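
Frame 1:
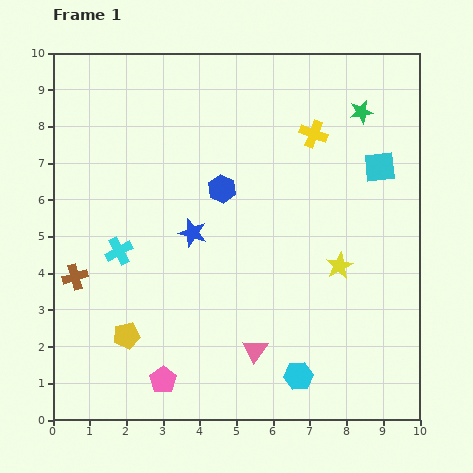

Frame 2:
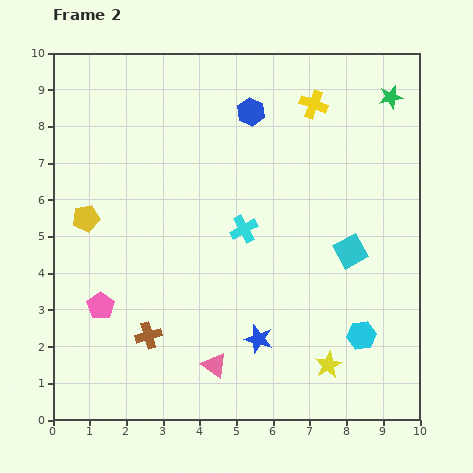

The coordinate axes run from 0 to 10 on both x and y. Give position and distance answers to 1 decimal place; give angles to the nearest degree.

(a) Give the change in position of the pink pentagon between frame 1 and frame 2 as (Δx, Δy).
(-1.7, 2.0)

The pink pentagon was at (3.0, 1.1) in frame 1 and (1.3, 3.1) in frame 2.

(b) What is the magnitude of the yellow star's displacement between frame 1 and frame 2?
2.7

The yellow star moved from (7.8, 4.2) to (7.5, 1.5), a distance of √(0.3² + 2.7²) ≈ 2.7.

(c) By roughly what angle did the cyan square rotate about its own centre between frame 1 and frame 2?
22° counter-clockwise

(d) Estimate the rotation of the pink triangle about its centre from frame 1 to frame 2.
27° counter-clockwise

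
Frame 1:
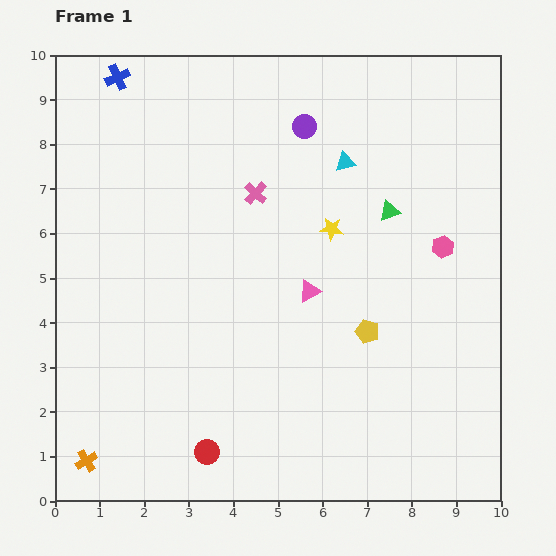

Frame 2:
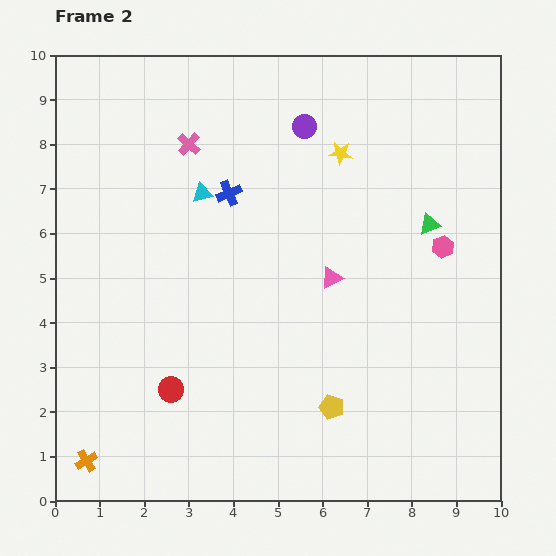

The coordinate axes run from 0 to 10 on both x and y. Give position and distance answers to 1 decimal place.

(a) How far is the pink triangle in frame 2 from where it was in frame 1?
0.6

The pink triangle moved from (5.7, 4.7) to (6.2, 5.0), a distance of √(0.5² + 0.3²) ≈ 0.6.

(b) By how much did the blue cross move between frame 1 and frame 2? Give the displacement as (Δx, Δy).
(2.5, -2.6)

The blue cross was at (1.4, 9.5) in frame 1 and (3.9, 6.9) in frame 2.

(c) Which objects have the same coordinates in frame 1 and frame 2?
the orange cross, the pink hexagon, the purple circle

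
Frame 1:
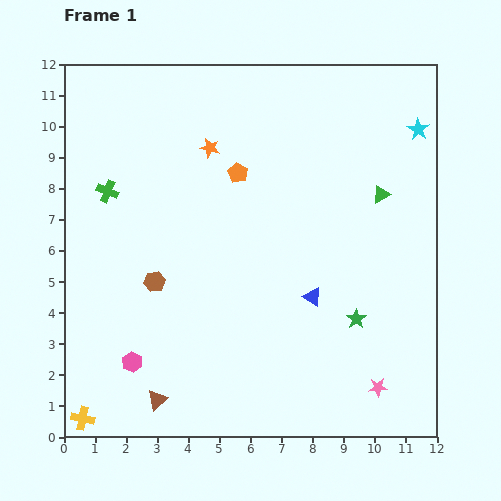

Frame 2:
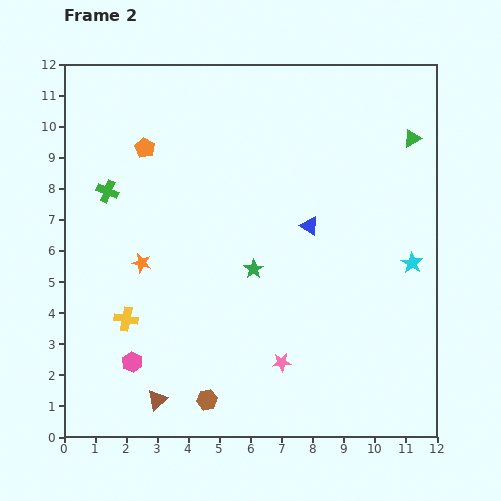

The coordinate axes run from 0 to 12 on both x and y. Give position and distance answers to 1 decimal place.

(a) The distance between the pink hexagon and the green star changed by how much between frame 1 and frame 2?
-2.4

Distance in frame 1: 7.3. Distance in frame 2: 4.9.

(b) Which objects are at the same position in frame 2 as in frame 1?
the green cross, the brown triangle, the pink hexagon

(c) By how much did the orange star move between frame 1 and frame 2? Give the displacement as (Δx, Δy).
(-2.2, -3.7)

The orange star was at (4.7, 9.3) in frame 1 and (2.5, 5.6) in frame 2.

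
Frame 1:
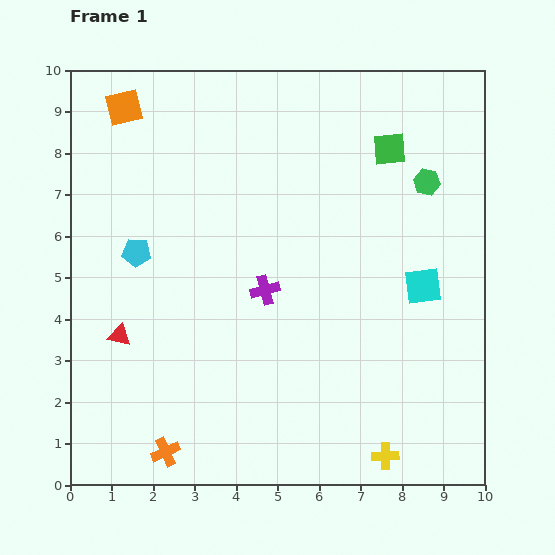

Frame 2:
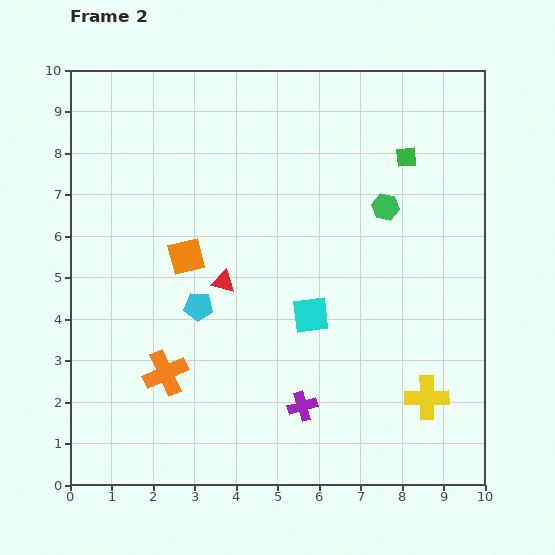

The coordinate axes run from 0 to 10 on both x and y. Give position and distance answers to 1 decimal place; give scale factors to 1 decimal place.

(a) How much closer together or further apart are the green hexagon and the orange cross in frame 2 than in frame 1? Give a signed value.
-2.5

Distance in frame 1: 9.1. Distance in frame 2: 6.6.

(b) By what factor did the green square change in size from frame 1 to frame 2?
0.6×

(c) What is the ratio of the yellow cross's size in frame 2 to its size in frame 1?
1.6×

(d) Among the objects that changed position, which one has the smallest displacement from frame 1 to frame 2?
the green square

(moved 0.4)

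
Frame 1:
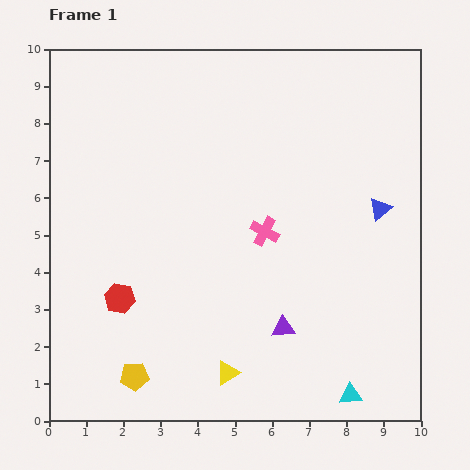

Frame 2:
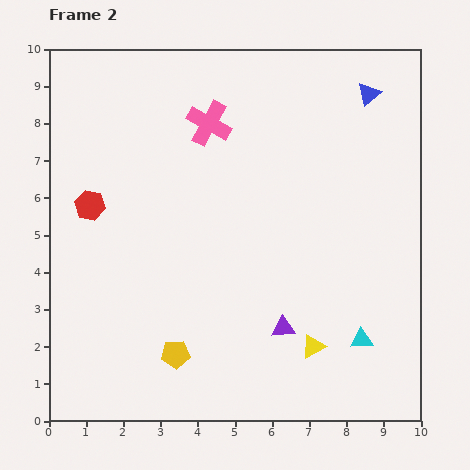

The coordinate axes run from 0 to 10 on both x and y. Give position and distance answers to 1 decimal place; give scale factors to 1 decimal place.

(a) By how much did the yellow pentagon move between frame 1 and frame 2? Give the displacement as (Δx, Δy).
(1.1, 0.6)

The yellow pentagon was at (2.3, 1.2) in frame 1 and (3.4, 1.8) in frame 2.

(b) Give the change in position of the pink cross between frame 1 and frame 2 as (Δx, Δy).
(-1.5, 2.9)

The pink cross was at (5.8, 5.1) in frame 1 and (4.3, 8.0) in frame 2.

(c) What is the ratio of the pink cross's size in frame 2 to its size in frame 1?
1.5×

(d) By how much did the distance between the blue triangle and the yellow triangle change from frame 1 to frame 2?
+1.0

Distance in frame 1: 6.0. Distance in frame 2: 7.0.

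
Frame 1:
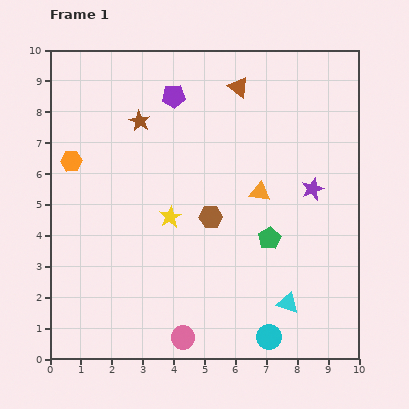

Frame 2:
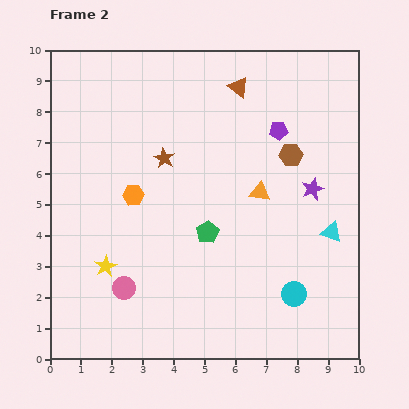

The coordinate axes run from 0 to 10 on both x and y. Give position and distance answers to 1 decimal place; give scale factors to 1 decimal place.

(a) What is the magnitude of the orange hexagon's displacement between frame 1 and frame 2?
2.3

The orange hexagon moved from (0.7, 6.4) to (2.7, 5.3), a distance of √(2.0² + 1.1²) ≈ 2.3.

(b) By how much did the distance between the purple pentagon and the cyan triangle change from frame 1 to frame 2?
-4.0

Distance in frame 1: 7.7. Distance in frame 2: 3.7.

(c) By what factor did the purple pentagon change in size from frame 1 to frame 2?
0.8×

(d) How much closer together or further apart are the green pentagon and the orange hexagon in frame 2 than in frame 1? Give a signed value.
-4.2

Distance in frame 1: 6.9. Distance in frame 2: 2.7.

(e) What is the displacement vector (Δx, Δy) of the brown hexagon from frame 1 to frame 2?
(2.6, 2.0)

The brown hexagon was at (5.2, 4.6) in frame 1 and (7.8, 6.6) in frame 2.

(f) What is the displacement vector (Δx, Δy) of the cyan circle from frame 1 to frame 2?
(0.8, 1.4)

The cyan circle was at (7.1, 0.7) in frame 1 and (7.9, 2.1) in frame 2.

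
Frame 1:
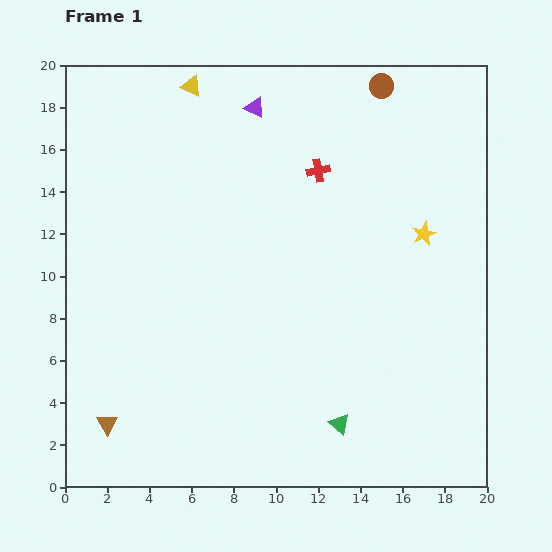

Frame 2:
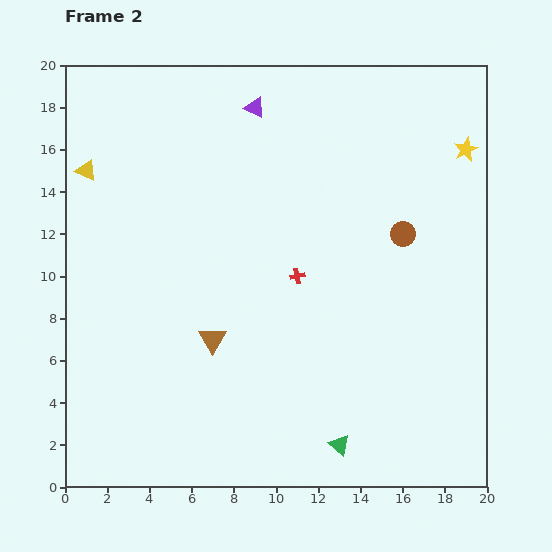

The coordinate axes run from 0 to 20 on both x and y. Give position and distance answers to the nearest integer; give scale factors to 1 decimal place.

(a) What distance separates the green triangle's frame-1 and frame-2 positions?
1

The green triangle moved from (13, 3) to (13, 2), a distance of √(0² + 1²) ≈ 1.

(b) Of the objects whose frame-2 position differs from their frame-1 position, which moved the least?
the green triangle

(moved 1)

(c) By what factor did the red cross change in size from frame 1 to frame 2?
0.6×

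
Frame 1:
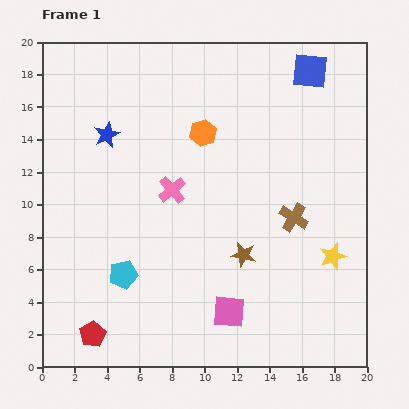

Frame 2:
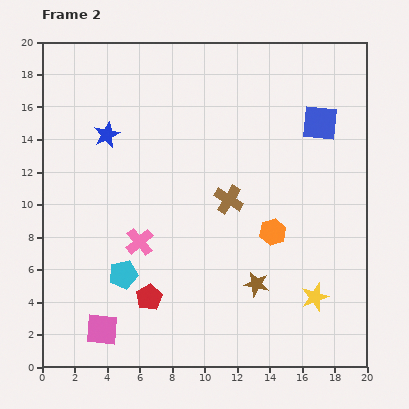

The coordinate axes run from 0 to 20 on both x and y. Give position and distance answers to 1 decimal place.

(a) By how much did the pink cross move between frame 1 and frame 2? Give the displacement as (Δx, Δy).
(-2.0, -3.2)

The pink cross was at (8.0, 10.9) in frame 1 and (6.0, 7.7) in frame 2.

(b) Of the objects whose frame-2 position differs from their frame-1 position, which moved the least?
the brown star

(moved 2.0)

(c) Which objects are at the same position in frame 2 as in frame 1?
the blue star, the cyan pentagon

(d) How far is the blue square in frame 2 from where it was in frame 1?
3.3

The blue square moved from (16.5, 18.2) to (17.1, 15.0), a distance of √(0.6² + 3.2²) ≈ 3.3.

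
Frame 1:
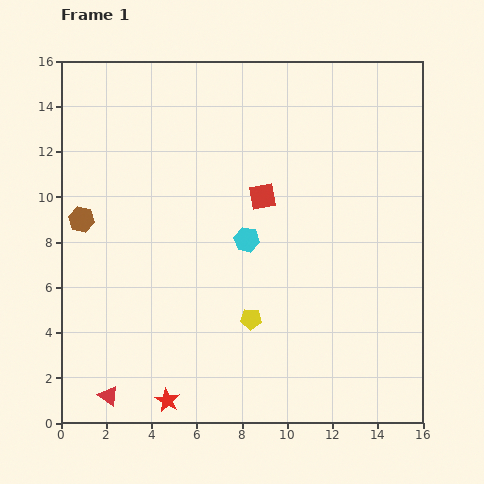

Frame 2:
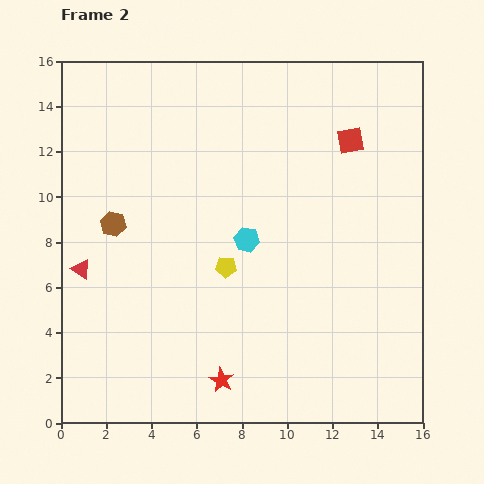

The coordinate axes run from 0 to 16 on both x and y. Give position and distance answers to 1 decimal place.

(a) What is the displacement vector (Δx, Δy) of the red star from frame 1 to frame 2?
(2.4, 0.9)

The red star was at (4.7, 1.0) in frame 1 and (7.1, 1.9) in frame 2.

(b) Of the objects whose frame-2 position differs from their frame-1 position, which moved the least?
the brown hexagon

(moved 1.4)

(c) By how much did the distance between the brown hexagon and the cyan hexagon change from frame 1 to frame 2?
-1.5

Distance in frame 1: 7.4. Distance in frame 2: 5.9.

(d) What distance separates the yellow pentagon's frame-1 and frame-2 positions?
2.5

The yellow pentagon moved from (8.4, 4.6) to (7.3, 6.9), a distance of √(1.1² + 2.3²) ≈ 2.5.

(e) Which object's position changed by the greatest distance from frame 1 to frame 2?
the red triangle

(moved 5.7; next 4.6)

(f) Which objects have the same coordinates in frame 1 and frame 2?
the cyan hexagon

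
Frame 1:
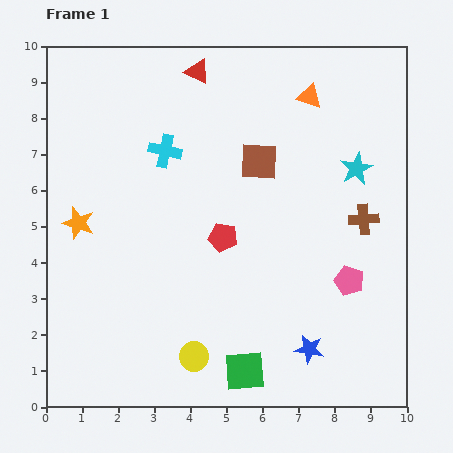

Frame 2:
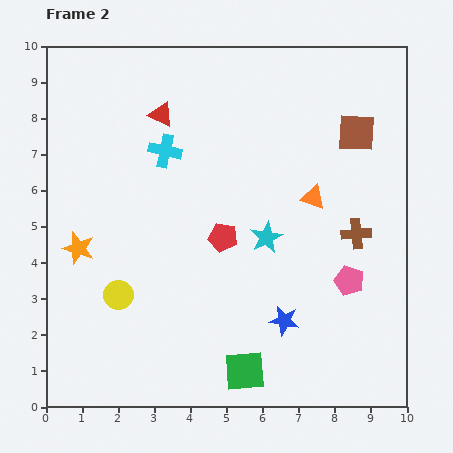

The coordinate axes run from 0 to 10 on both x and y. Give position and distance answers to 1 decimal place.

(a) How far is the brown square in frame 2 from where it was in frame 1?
2.8

The brown square moved from (5.9, 6.8) to (8.6, 7.6), a distance of √(2.7² + 0.8²) ≈ 2.8.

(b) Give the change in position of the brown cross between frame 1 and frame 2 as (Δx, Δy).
(-0.2, -0.4)

The brown cross was at (8.8, 5.2) in frame 1 and (8.6, 4.8) in frame 2.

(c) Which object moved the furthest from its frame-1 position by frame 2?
the cyan star

(moved 3.1; next 2.8)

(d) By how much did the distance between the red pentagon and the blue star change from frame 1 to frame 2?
-1.0

Distance in frame 1: 3.9. Distance in frame 2: 2.9.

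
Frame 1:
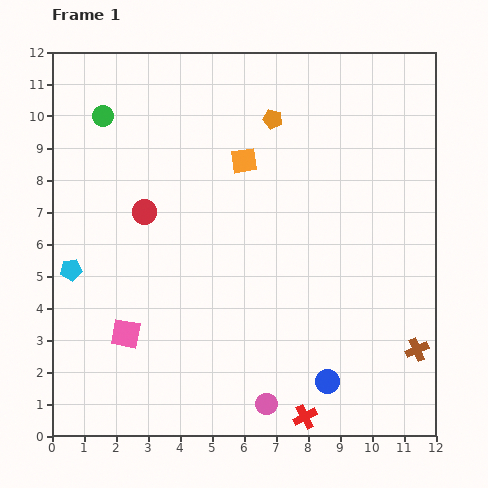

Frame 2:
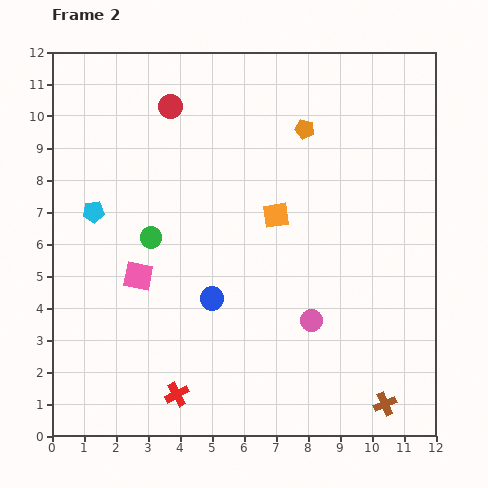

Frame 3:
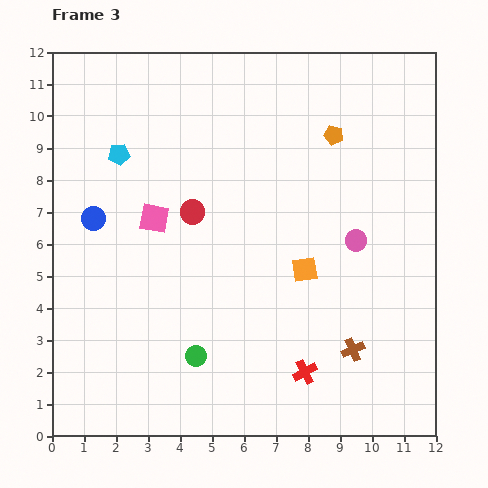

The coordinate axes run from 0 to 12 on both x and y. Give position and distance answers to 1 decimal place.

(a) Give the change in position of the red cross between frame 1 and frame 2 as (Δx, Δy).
(-4.0, 0.7)

The red cross was at (7.9, 0.6) in frame 1 and (3.9, 1.3) in frame 2.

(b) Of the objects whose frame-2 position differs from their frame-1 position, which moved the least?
the orange pentagon

(moved 1.0)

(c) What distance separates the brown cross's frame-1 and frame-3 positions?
2.0

The brown cross moved from (11.4, 2.7) to (9.4, 2.7), a distance of √(2.0² + 0.0²) ≈ 2.0.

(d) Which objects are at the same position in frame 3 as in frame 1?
none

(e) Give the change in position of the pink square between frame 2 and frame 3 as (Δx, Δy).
(0.5, 1.8)

The pink square was at (2.7, 5.0) in frame 2 and (3.2, 6.8) in frame 3.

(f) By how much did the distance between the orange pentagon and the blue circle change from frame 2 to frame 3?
+1.9

Distance in frame 2: 6.0. Distance in frame 3: 7.9.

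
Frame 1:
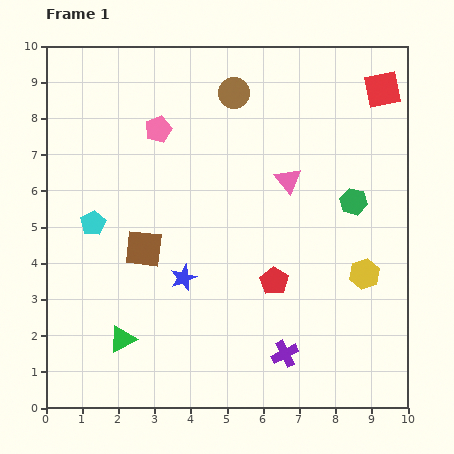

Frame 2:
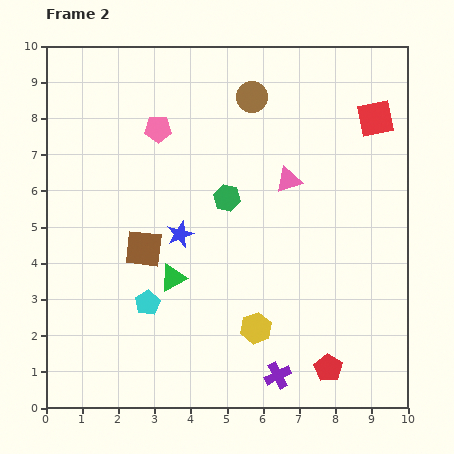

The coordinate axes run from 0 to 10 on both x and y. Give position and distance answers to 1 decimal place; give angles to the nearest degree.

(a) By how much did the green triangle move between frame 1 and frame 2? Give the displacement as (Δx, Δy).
(1.4, 1.7)

The green triangle was at (2.1, 1.9) in frame 1 and (3.5, 3.6) in frame 2.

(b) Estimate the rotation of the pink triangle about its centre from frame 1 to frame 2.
50° clockwise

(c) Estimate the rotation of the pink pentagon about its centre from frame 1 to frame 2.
21° clockwise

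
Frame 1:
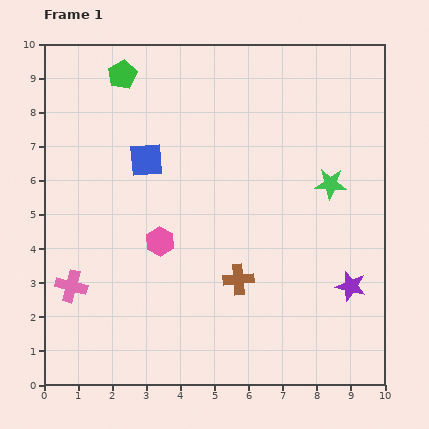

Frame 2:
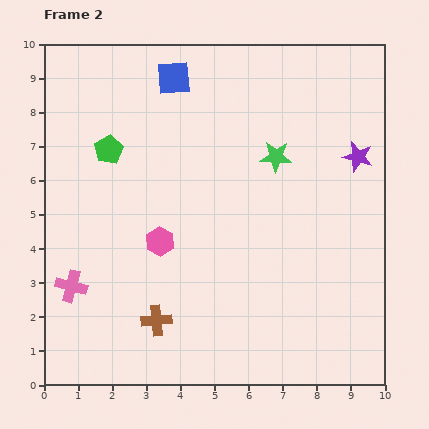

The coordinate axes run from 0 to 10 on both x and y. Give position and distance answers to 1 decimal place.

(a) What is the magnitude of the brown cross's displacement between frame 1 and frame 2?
2.7

The brown cross moved from (5.7, 3.1) to (3.3, 1.9), a distance of √(2.4² + 1.2²) ≈ 2.7.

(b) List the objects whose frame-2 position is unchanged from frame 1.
the pink cross, the pink hexagon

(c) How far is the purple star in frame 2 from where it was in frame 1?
3.8

The purple star moved from (9.0, 2.9) to (9.2, 6.7), a distance of √(0.2² + 3.8²) ≈ 3.8.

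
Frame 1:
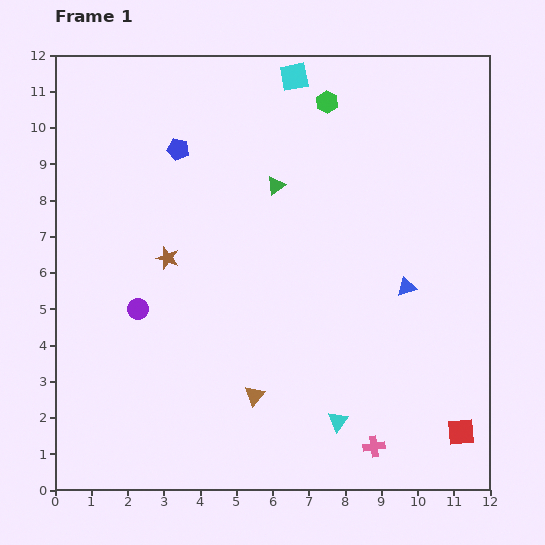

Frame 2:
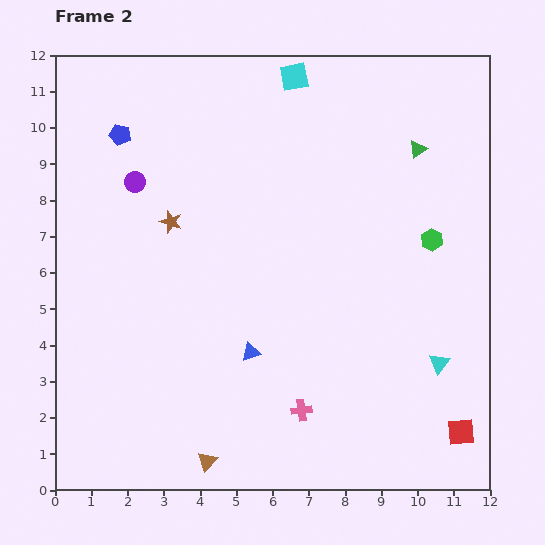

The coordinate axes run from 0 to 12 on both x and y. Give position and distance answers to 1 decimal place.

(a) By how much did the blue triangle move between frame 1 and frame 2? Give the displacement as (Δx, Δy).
(-4.3, -1.8)

The blue triangle was at (9.7, 5.6) in frame 1 and (5.4, 3.8) in frame 2.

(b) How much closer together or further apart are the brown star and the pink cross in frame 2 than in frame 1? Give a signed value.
-1.4

Distance in frame 1: 7.7. Distance in frame 2: 6.3.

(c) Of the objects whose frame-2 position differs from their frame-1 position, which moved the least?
the brown star

(moved 1.0)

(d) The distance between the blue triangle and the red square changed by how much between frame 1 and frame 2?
+1.9

Distance in frame 1: 4.3. Distance in frame 2: 6.2.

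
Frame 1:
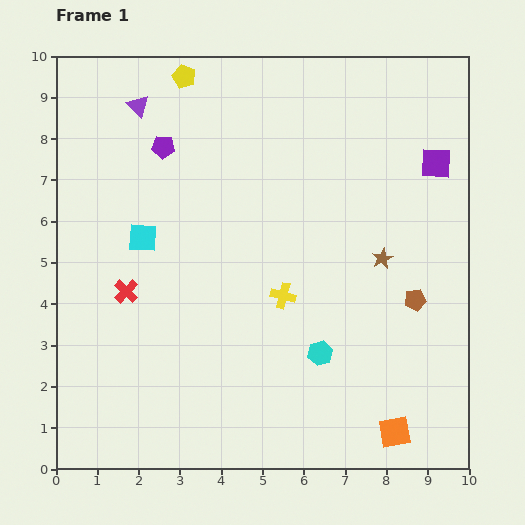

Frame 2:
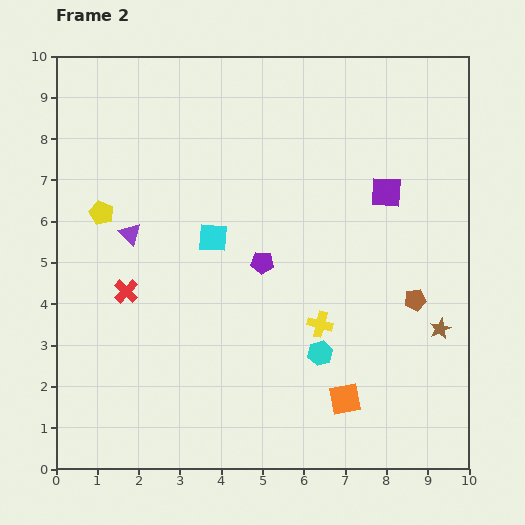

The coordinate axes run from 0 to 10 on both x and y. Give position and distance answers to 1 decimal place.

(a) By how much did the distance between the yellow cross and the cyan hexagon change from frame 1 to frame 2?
-1.0

Distance in frame 1: 1.7. Distance in frame 2: 0.7.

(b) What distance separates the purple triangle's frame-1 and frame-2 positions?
3.1

The purple triangle moved from (2.0, 8.8) to (1.8, 5.7), a distance of √(0.2² + 3.1²) ≈ 3.1.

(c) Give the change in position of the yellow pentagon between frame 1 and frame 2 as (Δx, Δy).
(-2.0, -3.3)

The yellow pentagon was at (3.1, 9.5) in frame 1 and (1.1, 6.2) in frame 2.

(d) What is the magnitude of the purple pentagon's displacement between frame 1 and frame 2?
3.7

The purple pentagon moved from (2.6, 7.8) to (5.0, 5.0), a distance of √(2.4² + 2.8²) ≈ 3.7.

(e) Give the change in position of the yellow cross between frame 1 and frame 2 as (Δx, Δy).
(0.9, -0.7)

The yellow cross was at (5.5, 4.2) in frame 1 and (6.4, 3.5) in frame 2.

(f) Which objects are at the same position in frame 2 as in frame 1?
the brown pentagon, the cyan hexagon, the red cross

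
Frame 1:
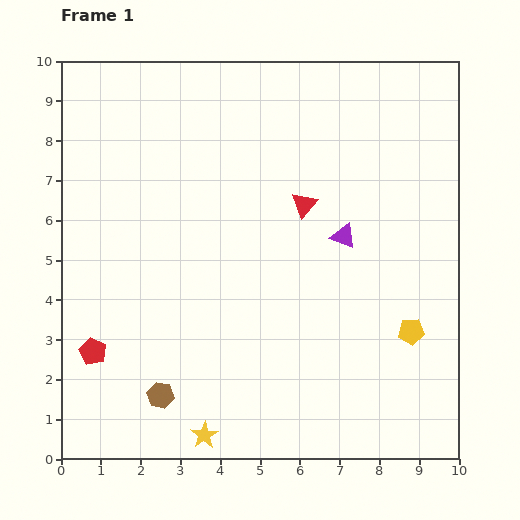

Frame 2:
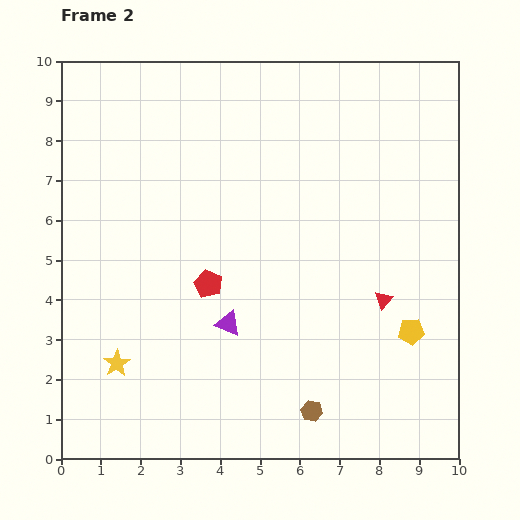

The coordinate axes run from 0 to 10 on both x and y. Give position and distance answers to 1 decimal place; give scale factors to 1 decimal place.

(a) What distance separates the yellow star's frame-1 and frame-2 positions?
2.8

The yellow star moved from (3.6, 0.6) to (1.4, 2.4), a distance of √(2.2² + 1.8²) ≈ 2.8.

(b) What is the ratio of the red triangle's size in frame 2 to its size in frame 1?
0.7×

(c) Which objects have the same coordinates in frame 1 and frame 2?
the yellow pentagon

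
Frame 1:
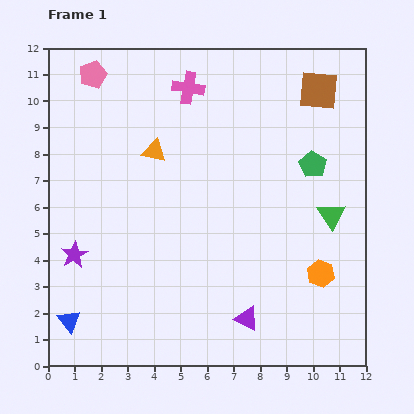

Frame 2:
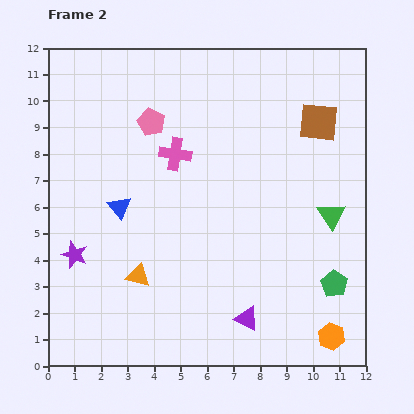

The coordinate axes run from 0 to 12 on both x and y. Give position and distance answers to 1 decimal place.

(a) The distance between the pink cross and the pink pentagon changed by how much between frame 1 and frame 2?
-2.1

Distance in frame 1: 3.6. Distance in frame 2: 1.5.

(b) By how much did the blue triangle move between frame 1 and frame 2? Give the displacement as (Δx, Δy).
(1.9, 4.3)

The blue triangle was at (0.8, 1.7) in frame 1 and (2.7, 6.0) in frame 2.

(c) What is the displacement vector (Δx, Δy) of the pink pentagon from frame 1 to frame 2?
(2.2, -1.8)

The pink pentagon was at (1.7, 11.0) in frame 1 and (3.9, 9.2) in frame 2.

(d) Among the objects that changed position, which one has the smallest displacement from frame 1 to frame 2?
the brown square

(moved 1.2)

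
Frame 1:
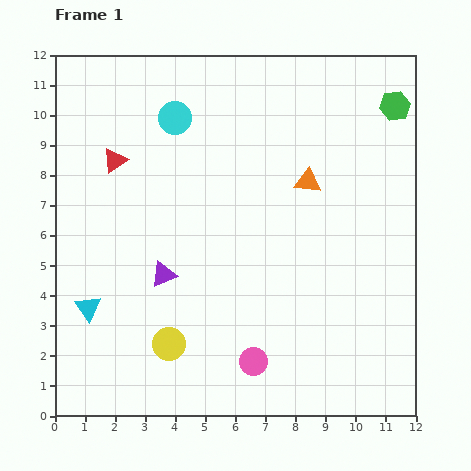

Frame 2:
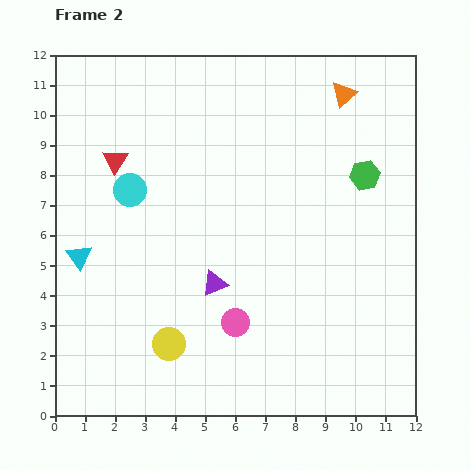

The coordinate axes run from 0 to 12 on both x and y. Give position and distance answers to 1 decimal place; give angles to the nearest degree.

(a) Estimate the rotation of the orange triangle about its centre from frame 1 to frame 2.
47° counter-clockwise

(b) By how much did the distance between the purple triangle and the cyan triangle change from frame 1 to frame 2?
+1.9

Distance in frame 1: 2.7. Distance in frame 2: 4.6.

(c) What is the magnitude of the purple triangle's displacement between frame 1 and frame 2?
1.7

The purple triangle moved from (3.6, 4.7) to (5.3, 4.4), a distance of √(1.7² + 0.3²) ≈ 1.7.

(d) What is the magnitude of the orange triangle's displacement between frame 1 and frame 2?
3.1

The orange triangle moved from (8.4, 7.8) to (9.6, 10.7), a distance of √(1.2² + 2.9²) ≈ 3.1.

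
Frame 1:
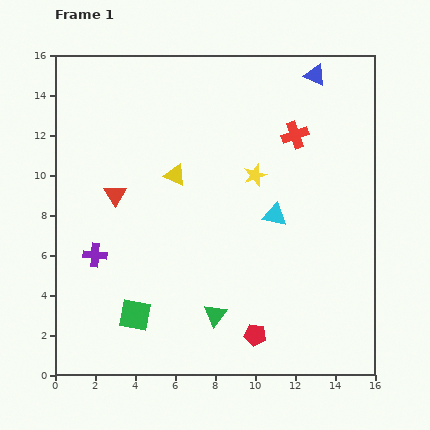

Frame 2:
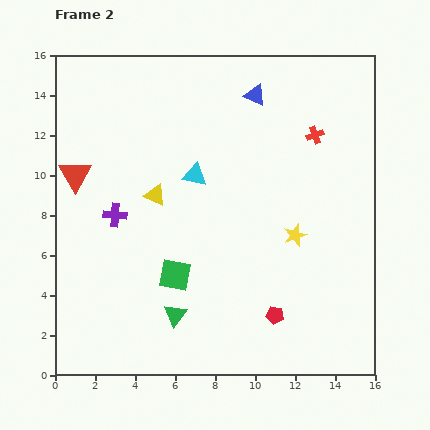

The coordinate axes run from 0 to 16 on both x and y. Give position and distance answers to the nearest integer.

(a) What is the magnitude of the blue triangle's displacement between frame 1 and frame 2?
3

The blue triangle moved from (13, 15) to (10, 14), a distance of √(3² + 1²) ≈ 3.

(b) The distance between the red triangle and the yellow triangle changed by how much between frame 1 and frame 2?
+1

Distance in frame 1: 3. Distance in frame 2: 4.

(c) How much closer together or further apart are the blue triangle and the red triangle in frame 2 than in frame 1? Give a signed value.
-2

Distance in frame 1: 12. Distance in frame 2: 10.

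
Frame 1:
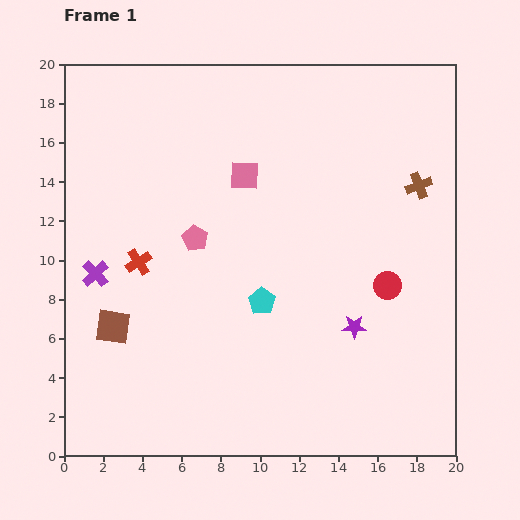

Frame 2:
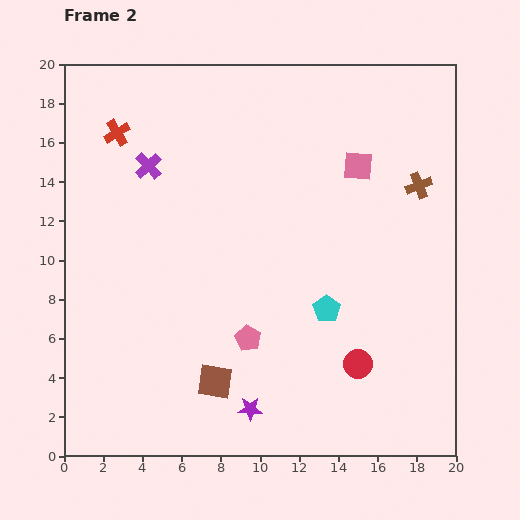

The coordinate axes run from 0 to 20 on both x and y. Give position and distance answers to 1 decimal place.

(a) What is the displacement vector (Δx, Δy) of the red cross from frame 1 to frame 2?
(-1.1, 6.6)

The red cross was at (3.8, 9.9) in frame 1 and (2.7, 16.5) in frame 2.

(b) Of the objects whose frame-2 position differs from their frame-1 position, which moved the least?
the cyan pentagon

(moved 3.3)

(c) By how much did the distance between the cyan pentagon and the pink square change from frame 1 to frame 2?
+1.0

Distance in frame 1: 6.5. Distance in frame 2: 7.5.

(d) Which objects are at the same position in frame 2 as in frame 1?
the brown cross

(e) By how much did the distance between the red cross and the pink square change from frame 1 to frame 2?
+5.4

Distance in frame 1: 7.0. Distance in frame 2: 12.4.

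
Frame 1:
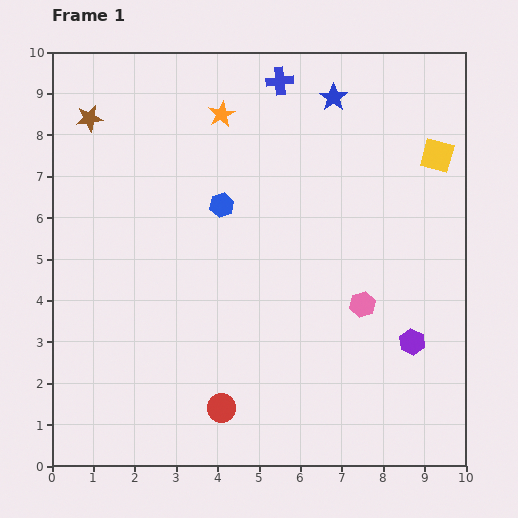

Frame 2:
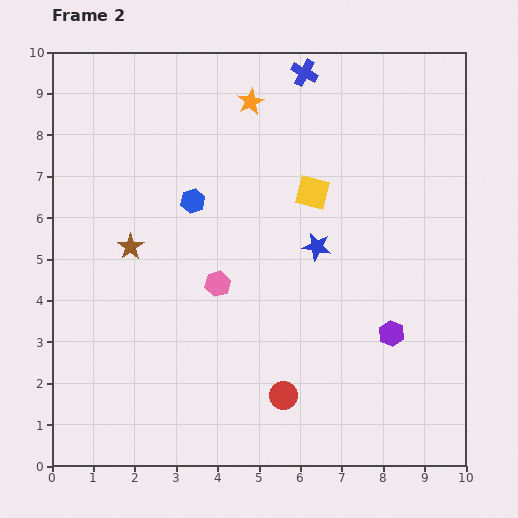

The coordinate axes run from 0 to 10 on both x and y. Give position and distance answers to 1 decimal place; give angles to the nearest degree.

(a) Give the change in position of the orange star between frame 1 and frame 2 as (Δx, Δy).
(0.7, 0.3)

The orange star was at (4.1, 8.5) in frame 1 and (4.8, 8.8) in frame 2.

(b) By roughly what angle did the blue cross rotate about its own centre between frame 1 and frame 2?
33° clockwise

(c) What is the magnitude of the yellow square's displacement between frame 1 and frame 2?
3.1

The yellow square moved from (9.3, 7.5) to (6.3, 6.6), a distance of √(3.0² + 0.9²) ≈ 3.1.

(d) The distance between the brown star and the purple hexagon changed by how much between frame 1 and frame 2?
-2.9

Distance in frame 1: 9.5. Distance in frame 2: 6.6.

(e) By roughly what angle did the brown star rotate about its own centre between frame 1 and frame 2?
25° counter-clockwise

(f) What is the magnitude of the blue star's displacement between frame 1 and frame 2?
3.6

The blue star moved from (6.8, 8.9) to (6.4, 5.3), a distance of √(0.4² + 3.6²) ≈ 3.6.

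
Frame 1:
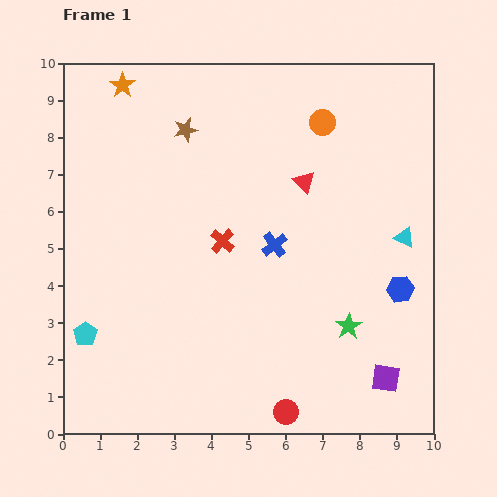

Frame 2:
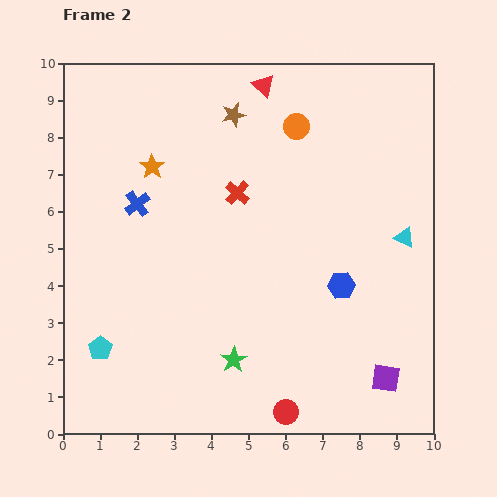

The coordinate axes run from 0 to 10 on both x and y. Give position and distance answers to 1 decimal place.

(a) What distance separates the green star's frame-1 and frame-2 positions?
3.2

The green star moved from (7.7, 2.9) to (4.6, 2.0), a distance of √(3.1² + 0.9²) ≈ 3.2.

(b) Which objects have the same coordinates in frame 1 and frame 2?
the purple square, the cyan triangle, the red circle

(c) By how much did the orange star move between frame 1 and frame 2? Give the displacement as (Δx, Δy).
(0.8, -2.2)

The orange star was at (1.6, 9.4) in frame 1 and (2.4, 7.2) in frame 2.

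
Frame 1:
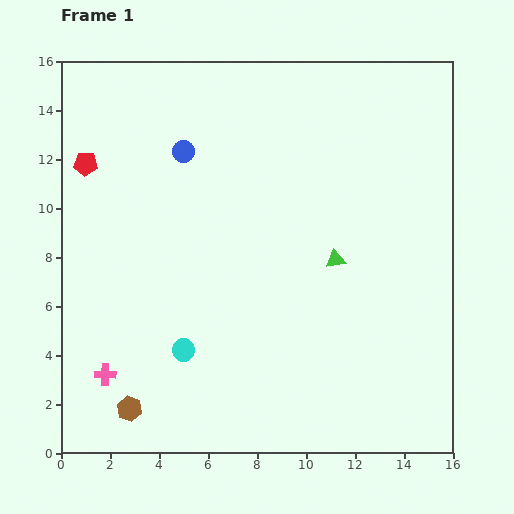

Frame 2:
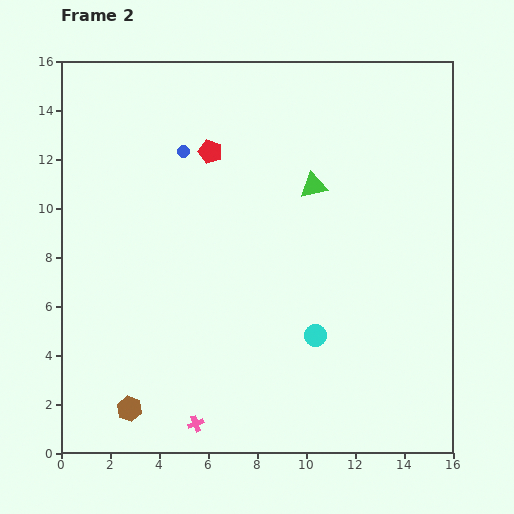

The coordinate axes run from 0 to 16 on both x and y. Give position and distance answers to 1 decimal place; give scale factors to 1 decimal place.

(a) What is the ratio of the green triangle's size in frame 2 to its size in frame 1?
1.4×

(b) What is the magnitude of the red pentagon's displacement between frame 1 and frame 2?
5.1

The red pentagon moved from (1.0, 11.8) to (6.1, 12.3), a distance of √(5.1² + 0.5²) ≈ 5.1.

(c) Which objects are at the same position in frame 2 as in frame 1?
the brown hexagon, the blue circle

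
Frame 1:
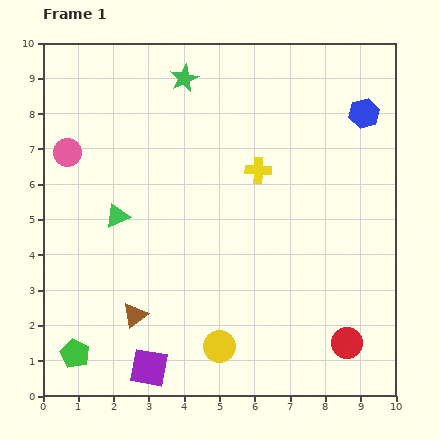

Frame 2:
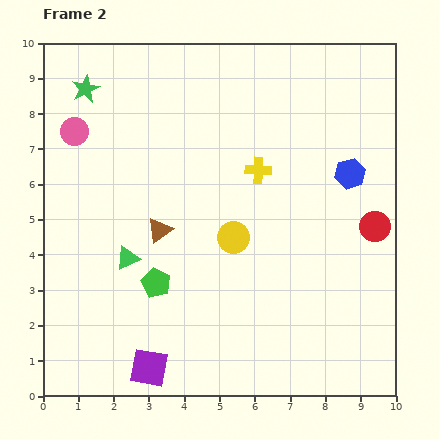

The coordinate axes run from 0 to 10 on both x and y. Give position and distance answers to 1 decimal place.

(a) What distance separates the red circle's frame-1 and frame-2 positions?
3.4

The red circle moved from (8.6, 1.5) to (9.4, 4.8), a distance of √(0.8² + 3.3²) ≈ 3.4.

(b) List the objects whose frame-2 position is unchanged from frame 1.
the yellow cross, the purple square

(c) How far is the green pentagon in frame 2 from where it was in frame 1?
3.0

The green pentagon moved from (0.9, 1.2) to (3.2, 3.2), a distance of √(2.3² + 2.0²) ≈ 3.0.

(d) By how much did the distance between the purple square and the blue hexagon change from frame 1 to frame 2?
-1.5

Distance in frame 1: 9.4. Distance in frame 2: 7.9.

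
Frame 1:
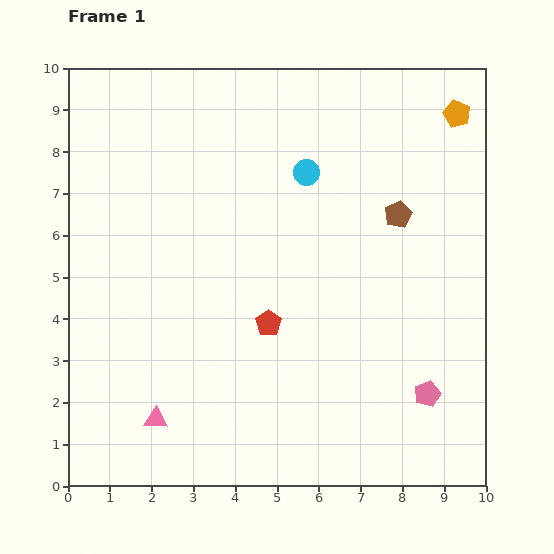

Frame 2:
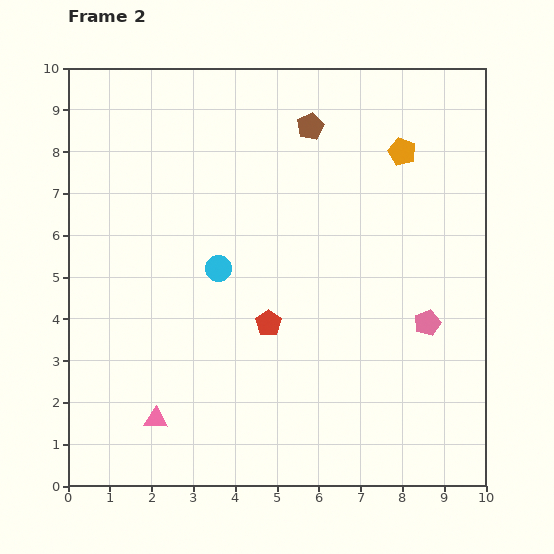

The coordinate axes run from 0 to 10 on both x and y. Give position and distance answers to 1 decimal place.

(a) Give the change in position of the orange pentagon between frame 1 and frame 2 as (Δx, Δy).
(-1.3, -0.9)

The orange pentagon was at (9.3, 8.9) in frame 1 and (8.0, 8.0) in frame 2.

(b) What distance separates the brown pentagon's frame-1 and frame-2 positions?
3.0

The brown pentagon moved from (7.9, 6.5) to (5.8, 8.6), a distance of √(2.1² + 2.1²) ≈ 3.0.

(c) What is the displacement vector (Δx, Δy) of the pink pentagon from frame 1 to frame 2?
(0.0, 1.7)

The pink pentagon was at (8.6, 2.2) in frame 1 and (8.6, 3.9) in frame 2.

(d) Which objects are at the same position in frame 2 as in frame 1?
the red pentagon, the pink triangle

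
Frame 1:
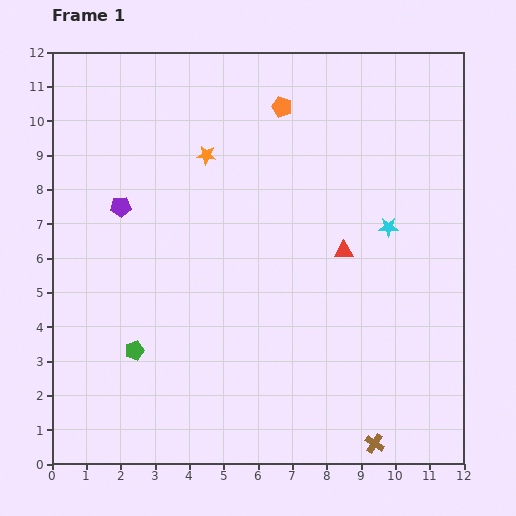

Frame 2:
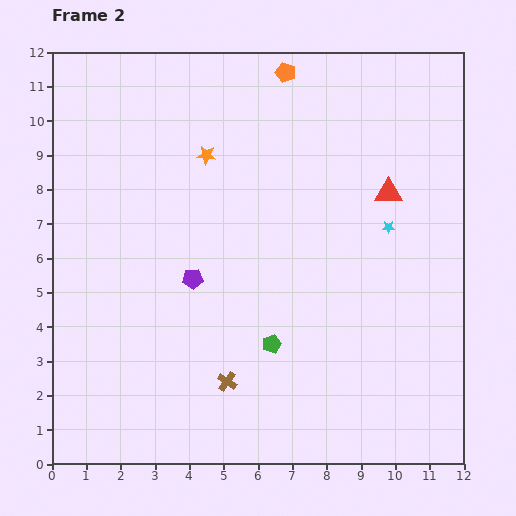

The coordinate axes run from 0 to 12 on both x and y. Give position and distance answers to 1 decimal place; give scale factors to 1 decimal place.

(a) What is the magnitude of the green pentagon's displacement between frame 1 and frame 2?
4.0

The green pentagon moved from (2.4, 3.3) to (6.4, 3.5), a distance of √(4.0² + 0.2²) ≈ 4.0.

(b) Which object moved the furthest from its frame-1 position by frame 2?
the brown cross

(moved 4.7; next 4.0)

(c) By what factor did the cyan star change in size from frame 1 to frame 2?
0.7×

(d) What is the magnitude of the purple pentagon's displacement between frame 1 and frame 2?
3.0

The purple pentagon moved from (2.0, 7.5) to (4.1, 5.4), a distance of √(2.1² + 2.1²) ≈ 3.0.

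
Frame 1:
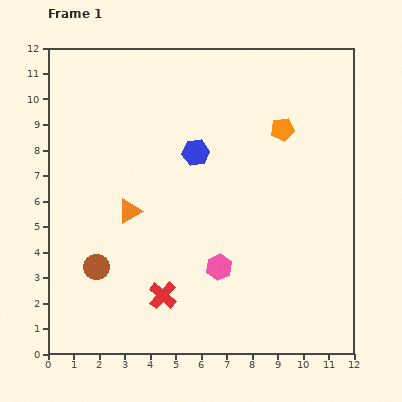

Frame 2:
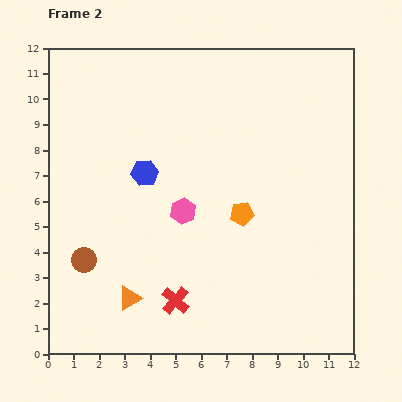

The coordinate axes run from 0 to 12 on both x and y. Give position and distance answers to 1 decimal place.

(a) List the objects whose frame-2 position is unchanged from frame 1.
none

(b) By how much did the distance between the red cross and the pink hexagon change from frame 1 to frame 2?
+1.0

Distance in frame 1: 2.5. Distance in frame 2: 3.5.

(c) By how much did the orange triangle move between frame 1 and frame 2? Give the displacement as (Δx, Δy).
(0.0, -3.4)

The orange triangle was at (3.2, 5.6) in frame 1 and (3.2, 2.2) in frame 2.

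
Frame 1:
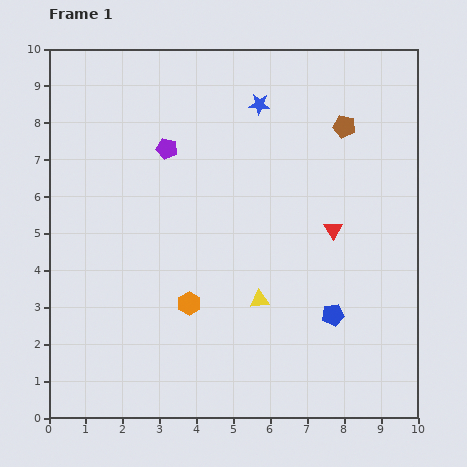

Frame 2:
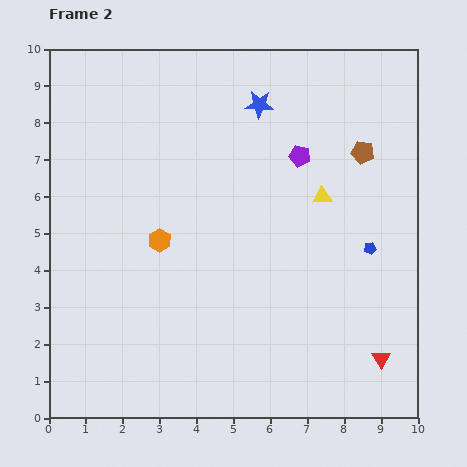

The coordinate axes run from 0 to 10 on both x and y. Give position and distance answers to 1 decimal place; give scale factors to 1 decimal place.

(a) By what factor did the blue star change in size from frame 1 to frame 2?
1.4×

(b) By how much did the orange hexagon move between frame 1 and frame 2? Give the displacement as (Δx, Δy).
(-0.8, 1.7)

The orange hexagon was at (3.8, 3.1) in frame 1 and (3.0, 4.8) in frame 2.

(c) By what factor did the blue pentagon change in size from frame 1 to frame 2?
0.6×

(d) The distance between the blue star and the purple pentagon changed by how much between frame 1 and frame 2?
-1.0

Distance in frame 1: 2.8. Distance in frame 2: 1.8.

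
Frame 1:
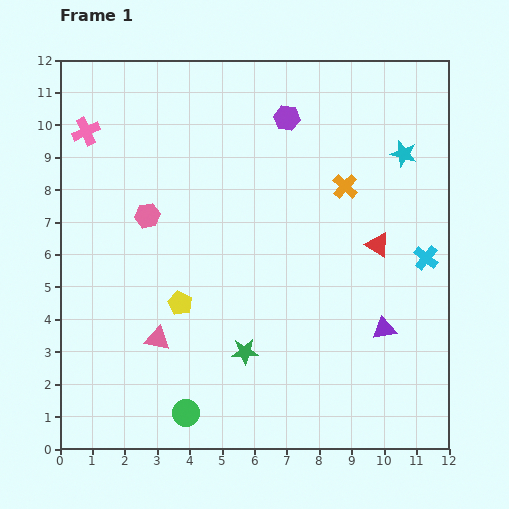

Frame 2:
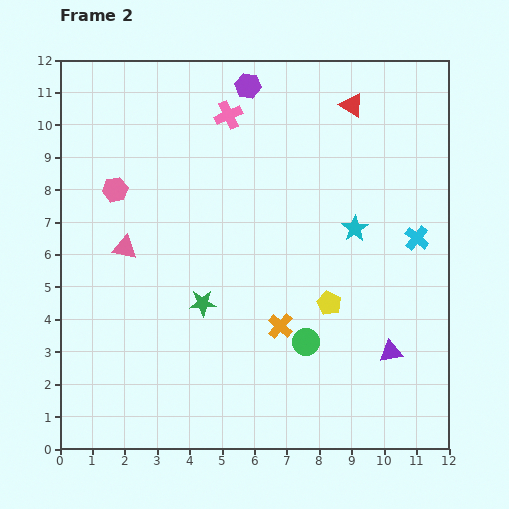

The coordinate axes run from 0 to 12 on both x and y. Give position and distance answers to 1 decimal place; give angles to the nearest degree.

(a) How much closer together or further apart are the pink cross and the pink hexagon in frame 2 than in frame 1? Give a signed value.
+1.0

Distance in frame 1: 3.2. Distance in frame 2: 4.2.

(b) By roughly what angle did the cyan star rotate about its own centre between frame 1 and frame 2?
24° clockwise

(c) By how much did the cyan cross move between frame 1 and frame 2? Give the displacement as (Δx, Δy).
(-0.3, 0.6)

The cyan cross was at (11.3, 5.9) in frame 1 and (11.0, 6.5) in frame 2.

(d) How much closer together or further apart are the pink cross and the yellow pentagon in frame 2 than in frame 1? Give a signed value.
+0.6

Distance in frame 1: 6.0. Distance in frame 2: 6.6.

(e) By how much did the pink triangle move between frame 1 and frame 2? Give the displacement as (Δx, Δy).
(-1.0, 2.8)

The pink triangle was at (3.0, 3.4) in frame 1 and (2.0, 6.2) in frame 2.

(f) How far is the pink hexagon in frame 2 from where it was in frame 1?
1.3

The pink hexagon moved from (2.7, 7.2) to (1.7, 8.0), a distance of √(1.0² + 0.8²) ≈ 1.3.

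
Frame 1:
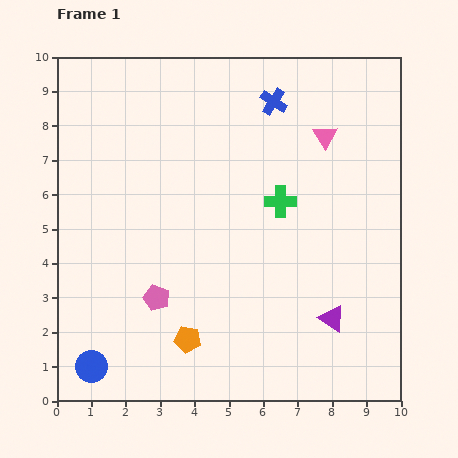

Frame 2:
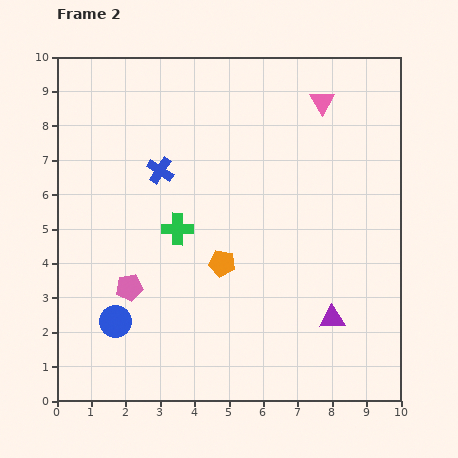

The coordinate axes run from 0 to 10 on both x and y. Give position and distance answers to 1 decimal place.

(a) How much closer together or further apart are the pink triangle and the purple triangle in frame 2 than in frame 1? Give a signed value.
+1.0

Distance in frame 1: 5.3. Distance in frame 2: 6.3.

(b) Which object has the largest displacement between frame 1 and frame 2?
the blue cross

(moved 3.9; next 3.1)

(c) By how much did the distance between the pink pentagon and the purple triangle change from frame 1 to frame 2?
+0.9

Distance in frame 1: 5.1. Distance in frame 2: 6.0.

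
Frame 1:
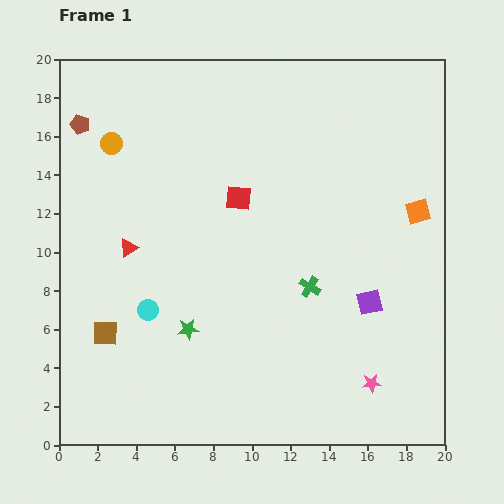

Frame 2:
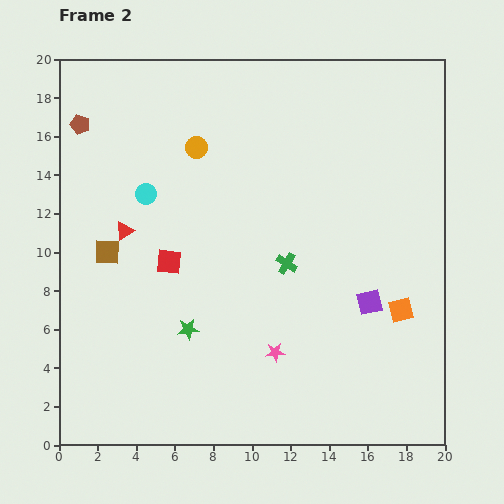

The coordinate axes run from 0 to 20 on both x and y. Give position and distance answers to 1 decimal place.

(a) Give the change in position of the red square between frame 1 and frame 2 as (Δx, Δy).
(-3.6, -3.3)

The red square was at (9.3, 12.8) in frame 1 and (5.7, 9.5) in frame 2.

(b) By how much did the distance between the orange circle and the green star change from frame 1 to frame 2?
-1.0

Distance in frame 1: 10.4. Distance in frame 2: 9.4.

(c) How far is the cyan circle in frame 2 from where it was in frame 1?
6.0

The cyan circle moved from (4.6, 7.0) to (4.5, 13.0), a distance of √(0.1² + 6.0²) ≈ 6.0.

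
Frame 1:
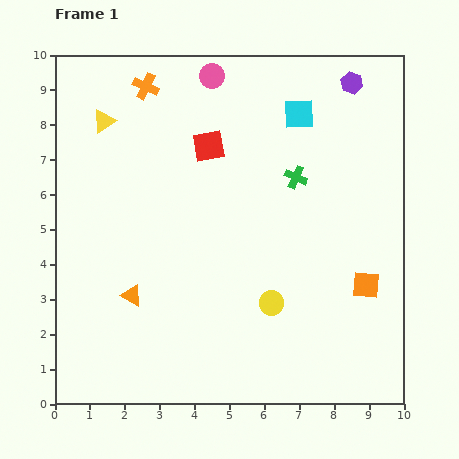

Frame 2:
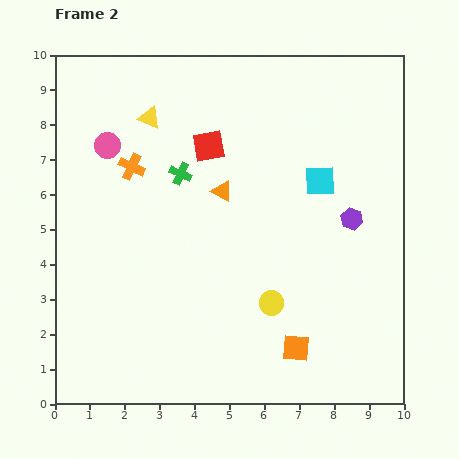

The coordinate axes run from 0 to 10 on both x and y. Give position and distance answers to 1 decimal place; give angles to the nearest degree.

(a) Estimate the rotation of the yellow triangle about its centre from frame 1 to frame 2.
54° clockwise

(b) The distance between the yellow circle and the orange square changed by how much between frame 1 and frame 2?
-1.2

Distance in frame 1: 2.7. Distance in frame 2: 1.5.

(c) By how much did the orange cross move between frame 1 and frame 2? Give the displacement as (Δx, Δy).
(-0.4, -2.3)

The orange cross was at (2.6, 9.1) in frame 1 and (2.2, 6.8) in frame 2.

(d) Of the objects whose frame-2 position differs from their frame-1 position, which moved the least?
the yellow triangle

(moved 1.3)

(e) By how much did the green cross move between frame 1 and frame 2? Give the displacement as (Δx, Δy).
(-3.3, 0.1)

The green cross was at (6.9, 6.5) in frame 1 and (3.6, 6.6) in frame 2.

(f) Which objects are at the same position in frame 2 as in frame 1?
the yellow circle, the red square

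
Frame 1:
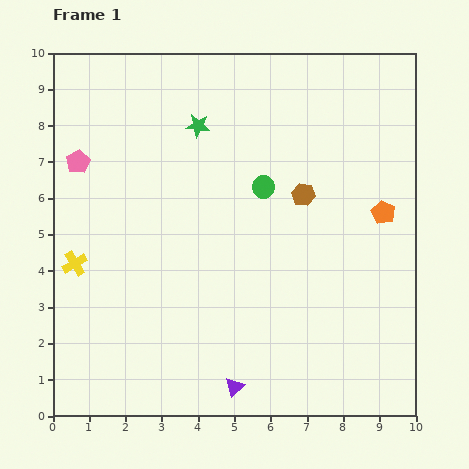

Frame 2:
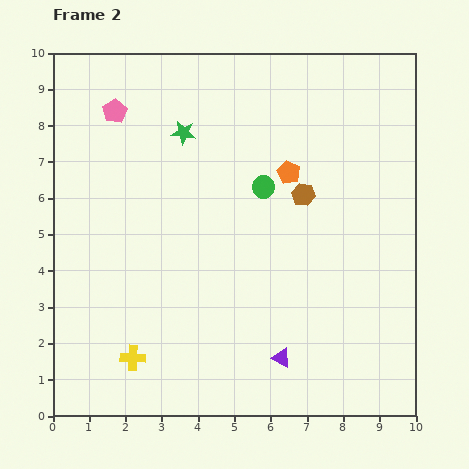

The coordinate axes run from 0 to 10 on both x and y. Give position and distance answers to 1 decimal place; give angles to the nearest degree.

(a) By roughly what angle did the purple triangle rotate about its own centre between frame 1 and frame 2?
50° counter-clockwise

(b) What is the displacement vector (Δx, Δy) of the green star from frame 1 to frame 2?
(-0.4, -0.2)

The green star was at (4.0, 8.0) in frame 1 and (3.6, 7.8) in frame 2.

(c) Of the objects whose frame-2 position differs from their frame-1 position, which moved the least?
the green star

(moved 0.4)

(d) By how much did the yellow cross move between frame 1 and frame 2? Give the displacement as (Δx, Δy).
(1.6, -2.6)

The yellow cross was at (0.6, 4.2) in frame 1 and (2.2, 1.6) in frame 2.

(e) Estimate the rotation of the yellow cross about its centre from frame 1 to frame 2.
34° clockwise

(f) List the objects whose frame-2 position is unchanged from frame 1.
the brown hexagon, the green circle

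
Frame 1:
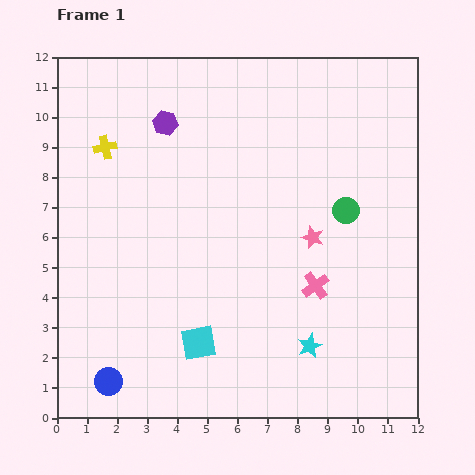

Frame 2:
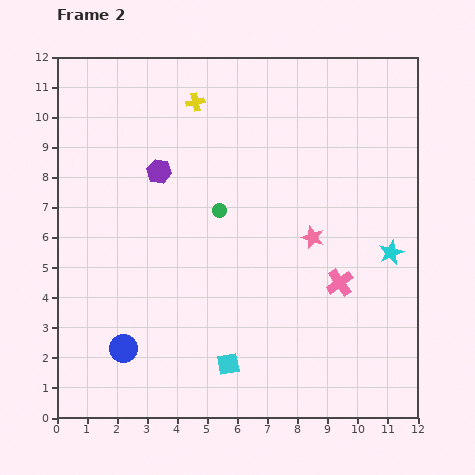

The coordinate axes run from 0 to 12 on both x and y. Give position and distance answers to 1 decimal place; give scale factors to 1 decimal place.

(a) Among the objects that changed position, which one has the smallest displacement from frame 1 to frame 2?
the pink cross

(moved 0.8)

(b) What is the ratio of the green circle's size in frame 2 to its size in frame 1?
0.6×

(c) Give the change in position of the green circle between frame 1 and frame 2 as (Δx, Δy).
(-4.2, 0.0)

The green circle was at (9.6, 6.9) in frame 1 and (5.4, 6.9) in frame 2.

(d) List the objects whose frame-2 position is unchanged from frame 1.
the pink star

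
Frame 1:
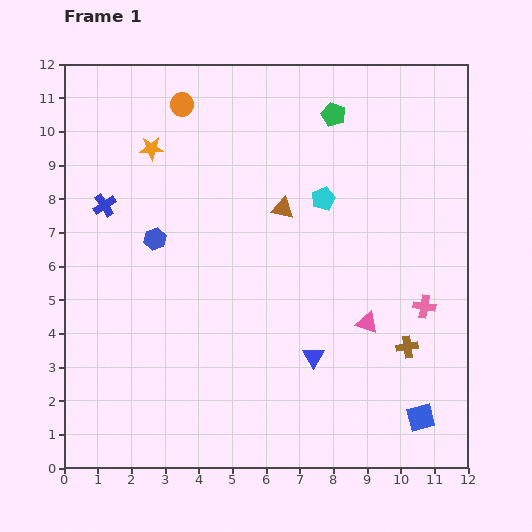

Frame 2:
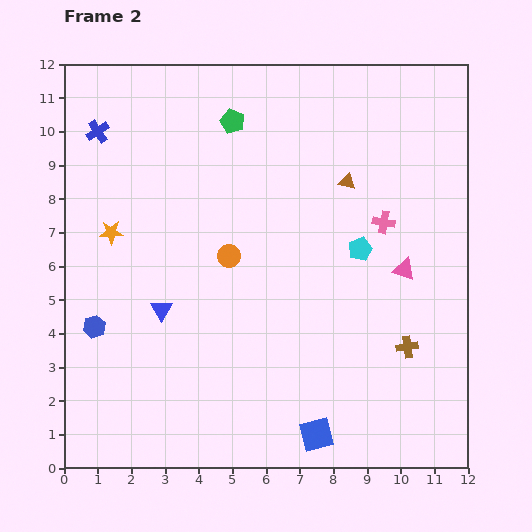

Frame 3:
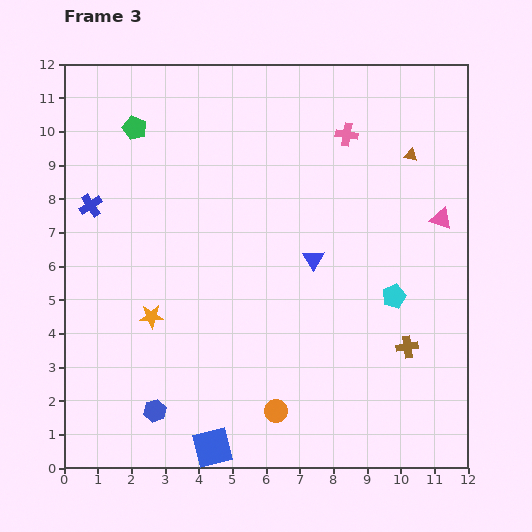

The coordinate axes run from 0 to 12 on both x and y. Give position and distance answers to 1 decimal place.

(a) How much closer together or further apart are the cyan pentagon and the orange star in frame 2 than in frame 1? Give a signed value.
+2.1

Distance in frame 1: 5.3. Distance in frame 2: 7.4.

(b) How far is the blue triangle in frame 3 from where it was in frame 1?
2.9

The blue triangle moved from (7.4, 3.3) to (7.4, 6.2), a distance of √(0.0² + 2.9²) ≈ 2.9.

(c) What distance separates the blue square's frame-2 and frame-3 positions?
3.1

The blue square moved from (7.5, 1.0) to (4.4, 0.6), a distance of √(3.1² + 0.4²) ≈ 3.1.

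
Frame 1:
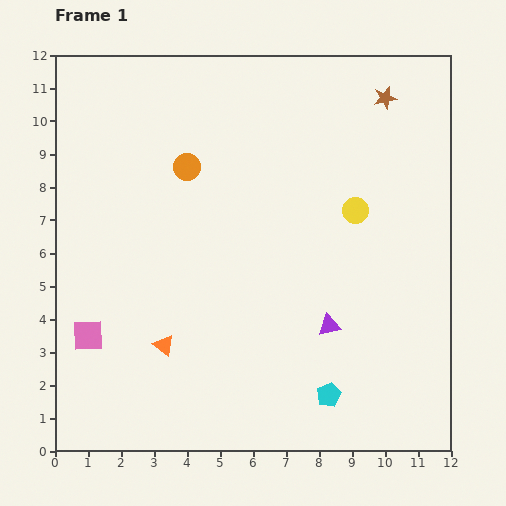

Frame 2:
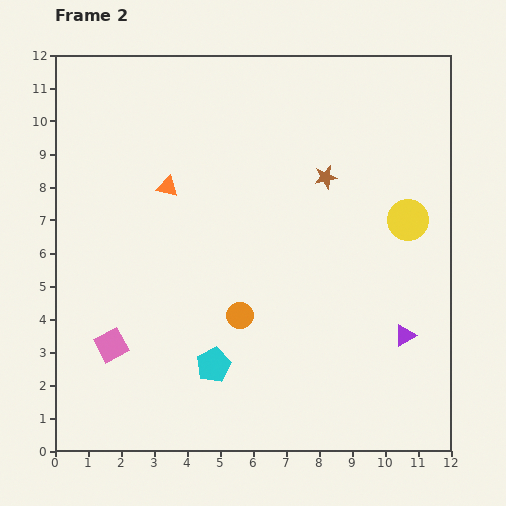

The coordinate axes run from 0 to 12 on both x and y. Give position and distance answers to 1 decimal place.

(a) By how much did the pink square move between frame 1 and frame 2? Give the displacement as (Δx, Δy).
(0.7, -0.3)

The pink square was at (1.0, 3.5) in frame 1 and (1.7, 3.2) in frame 2.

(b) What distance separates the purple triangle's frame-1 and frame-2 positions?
2.3

The purple triangle moved from (8.3, 3.8) to (10.6, 3.5), a distance of √(2.3² + 0.3²) ≈ 2.3.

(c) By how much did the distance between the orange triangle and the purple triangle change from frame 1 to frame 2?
+3.5

Distance in frame 1: 5.0. Distance in frame 2: 8.5.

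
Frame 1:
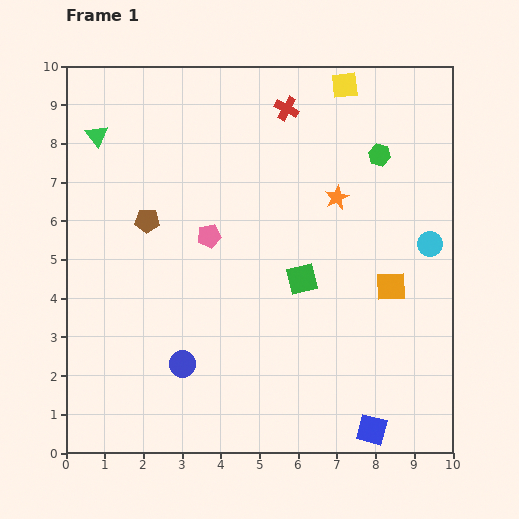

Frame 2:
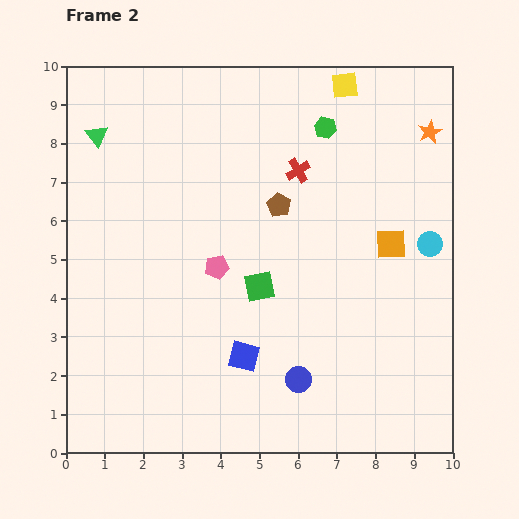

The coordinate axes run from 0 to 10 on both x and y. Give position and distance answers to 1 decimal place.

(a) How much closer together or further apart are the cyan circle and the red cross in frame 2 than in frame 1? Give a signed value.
-1.2

Distance in frame 1: 5.1. Distance in frame 2: 3.9.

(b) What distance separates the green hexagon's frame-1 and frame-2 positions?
1.6

The green hexagon moved from (8.1, 7.7) to (6.7, 8.4), a distance of √(1.4² + 0.7²) ≈ 1.6.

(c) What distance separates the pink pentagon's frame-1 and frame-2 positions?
0.8

The pink pentagon moved from (3.7, 5.6) to (3.9, 4.8), a distance of √(0.2² + 0.8²) ≈ 0.8.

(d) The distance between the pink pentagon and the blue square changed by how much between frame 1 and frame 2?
-4.1

Distance in frame 1: 6.5. Distance in frame 2: 2.4.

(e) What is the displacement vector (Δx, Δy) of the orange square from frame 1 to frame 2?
(0.0, 1.1)

The orange square was at (8.4, 4.3) in frame 1 and (8.4, 5.4) in frame 2.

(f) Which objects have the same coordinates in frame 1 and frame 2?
the yellow square, the green triangle, the cyan circle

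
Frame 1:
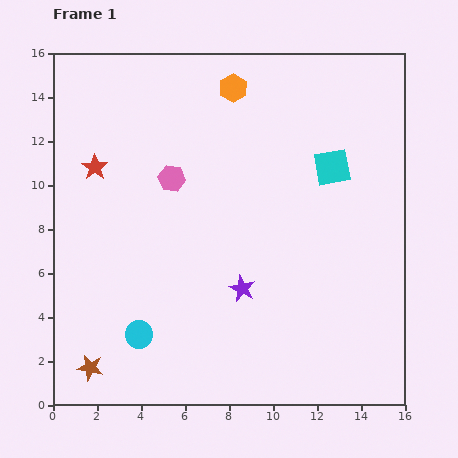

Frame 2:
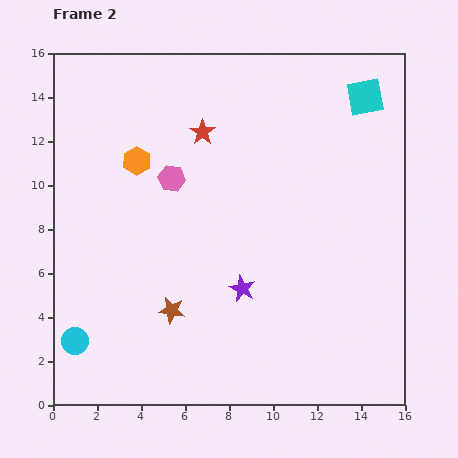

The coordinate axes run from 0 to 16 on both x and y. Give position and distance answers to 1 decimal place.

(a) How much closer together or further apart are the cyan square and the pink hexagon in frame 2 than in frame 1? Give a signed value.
+2.2

Distance in frame 1: 7.3. Distance in frame 2: 9.5.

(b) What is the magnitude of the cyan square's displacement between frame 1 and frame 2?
3.5

The cyan square moved from (12.7, 10.8) to (14.2, 14.0), a distance of √(1.5² + 3.2²) ≈ 3.5.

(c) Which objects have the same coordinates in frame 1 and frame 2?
the purple star, the pink hexagon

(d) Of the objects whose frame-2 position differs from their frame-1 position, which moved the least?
the cyan circle

(moved 2.9)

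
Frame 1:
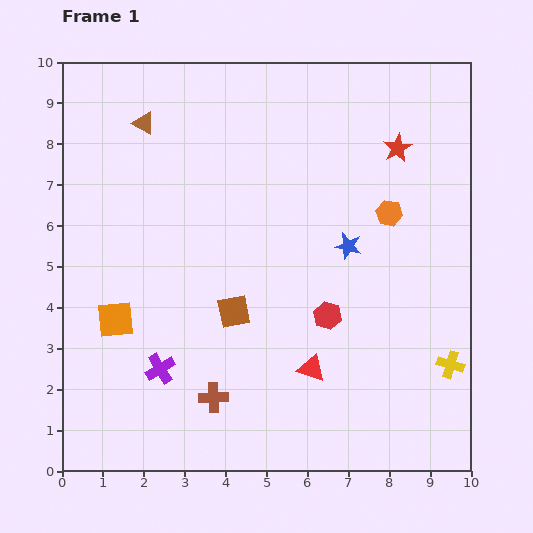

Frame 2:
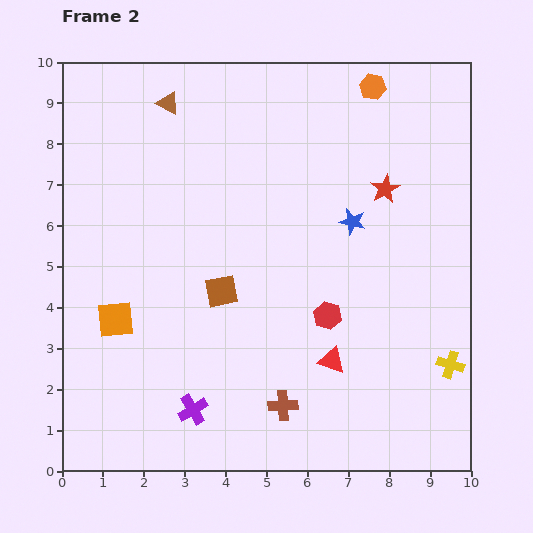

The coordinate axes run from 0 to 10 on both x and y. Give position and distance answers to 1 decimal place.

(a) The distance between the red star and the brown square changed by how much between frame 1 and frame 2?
-1.0

Distance in frame 1: 5.7. Distance in frame 2: 4.7.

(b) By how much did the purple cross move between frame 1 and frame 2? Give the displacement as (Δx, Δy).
(0.8, -1.0)

The purple cross was at (2.4, 2.5) in frame 1 and (3.2, 1.5) in frame 2.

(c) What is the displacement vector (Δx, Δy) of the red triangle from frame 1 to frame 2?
(0.5, 0.2)

The red triangle was at (6.1, 2.5) in frame 1 and (6.6, 2.7) in frame 2.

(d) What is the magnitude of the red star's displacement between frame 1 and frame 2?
1.0

The red star moved from (8.2, 7.9) to (7.9, 6.9), a distance of √(0.3² + 1.0²) ≈ 1.0.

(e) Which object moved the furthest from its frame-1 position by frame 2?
the orange hexagon

(moved 3.1; next 1.7)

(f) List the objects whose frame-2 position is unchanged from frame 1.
the yellow cross, the orange square, the red hexagon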